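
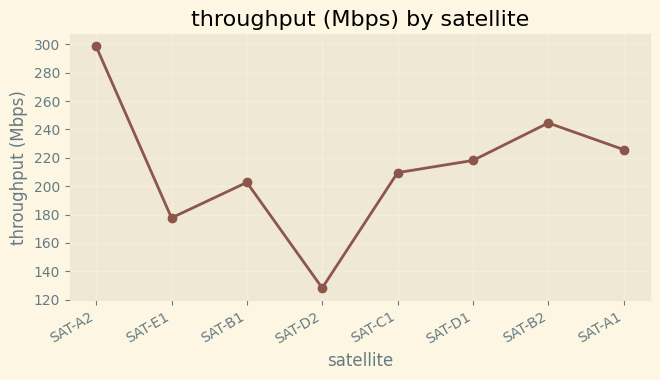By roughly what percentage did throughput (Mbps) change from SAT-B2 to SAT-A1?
≈ -8.3%

SAT-B2 ≈ 240, SAT-A1 ≈ 220; (220 − 240) / 240 ≈ -8.3%.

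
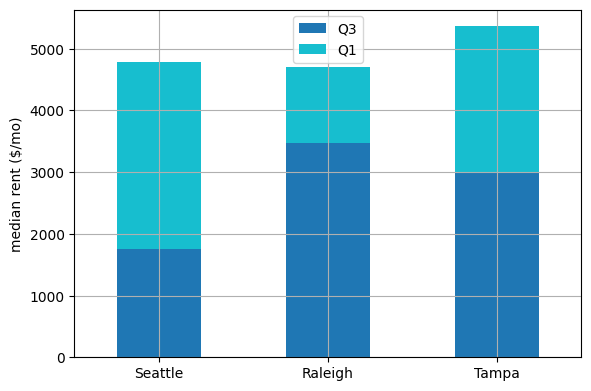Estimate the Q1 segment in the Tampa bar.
≈ 2500

Q1 top ≈ 5500, bottom ≈ 3000; segment ≈ 2500.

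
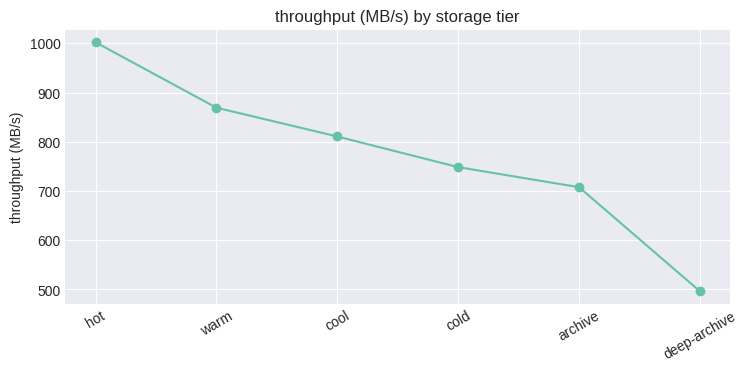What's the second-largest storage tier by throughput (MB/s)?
Top 3: hot ≈ 1000, warm ≈ 850, cool ≈ 800.

warm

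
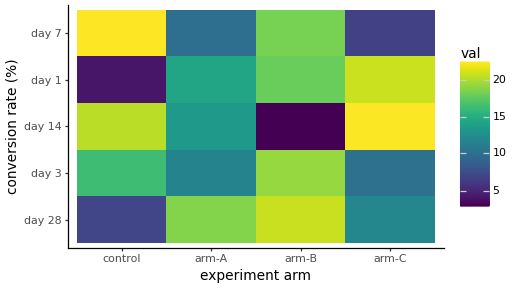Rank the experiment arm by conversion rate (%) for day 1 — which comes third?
Top 4 for day 1: arm-C ≈ 20, arm-B ≈ 18, arm-A ≈ 14, control ≈ 4.

arm-A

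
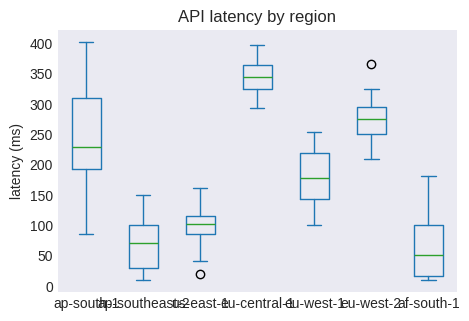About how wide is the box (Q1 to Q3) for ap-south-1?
Q3 ≈ 300, Q1 ≈ 200; IQR ≈ 100.

≈ 100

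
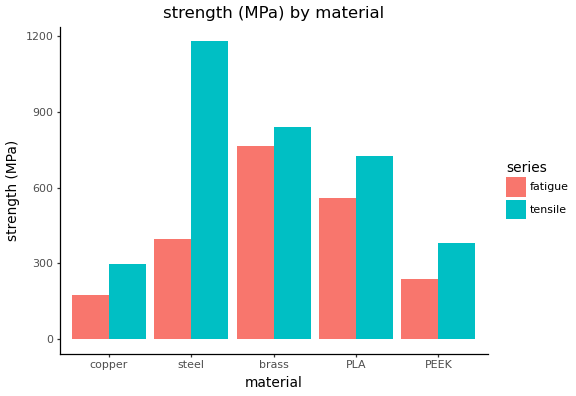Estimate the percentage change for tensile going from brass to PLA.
brass ≈ 800, PLA ≈ 700; (700 − 800) / 800 ≈ -12.5%.

≈ -12.5%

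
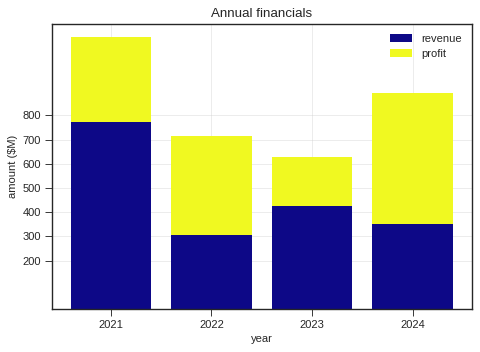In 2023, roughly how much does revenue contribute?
revenue top ≈ 400, bottom ≈ 0; segment ≈ 400.

≈ 400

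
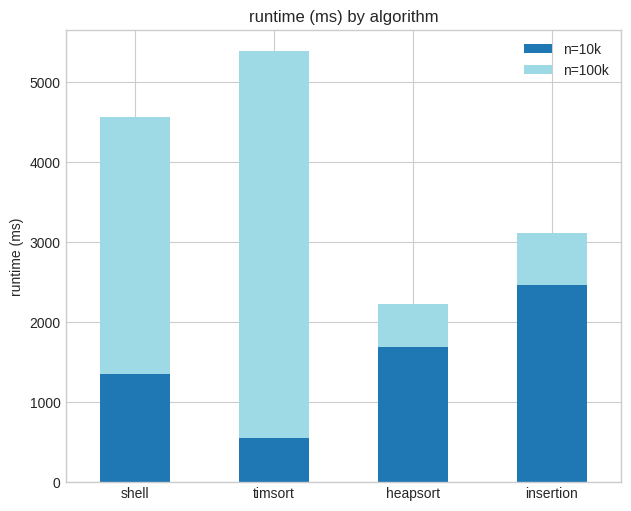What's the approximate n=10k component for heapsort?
≈ 1500

n=10k top ≈ 1500, bottom ≈ 0; segment ≈ 1500.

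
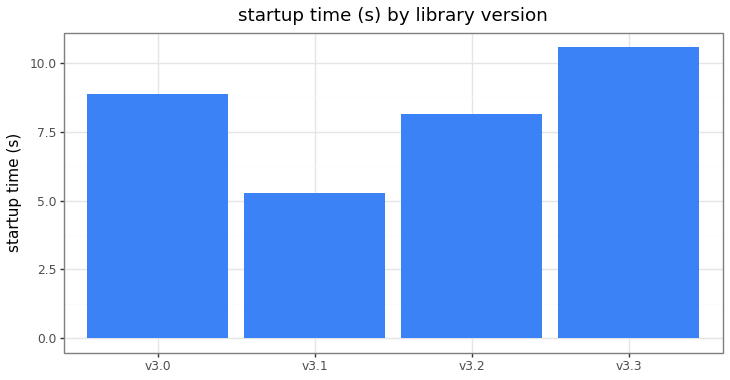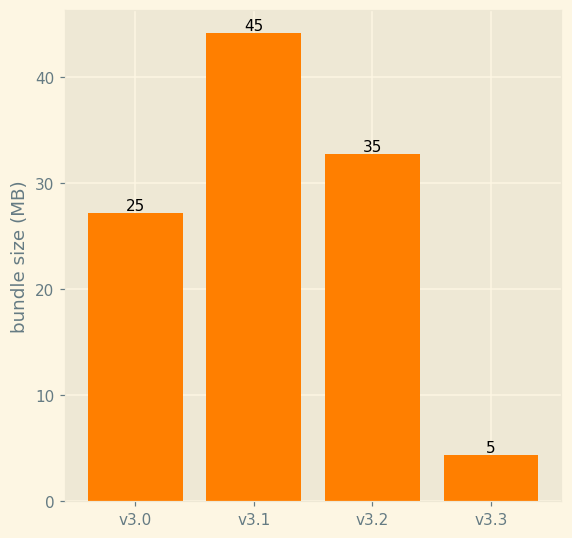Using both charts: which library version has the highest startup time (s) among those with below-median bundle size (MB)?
v3.3

Chart 2 median bundle size (MB) ≈ 30; below-median library versions: v3.0, v3.3. Among those, v3.3 has the highest startup time (s) (≈ 11).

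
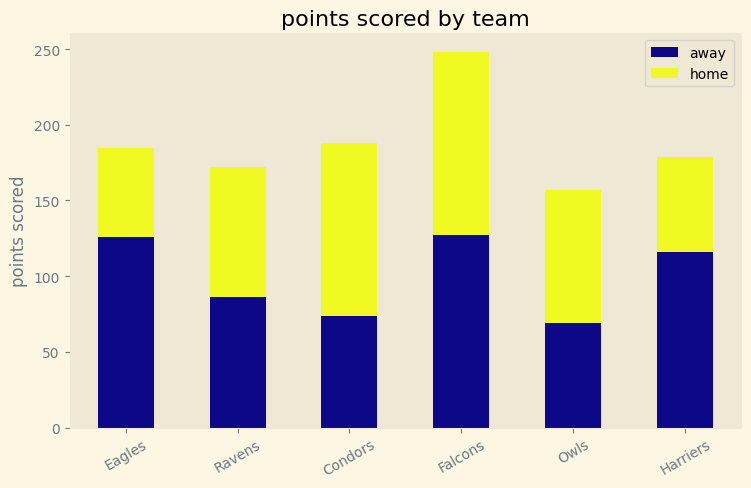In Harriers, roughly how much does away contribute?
≈ 125

away top ≈ 125, bottom ≈ 0; segment ≈ 125.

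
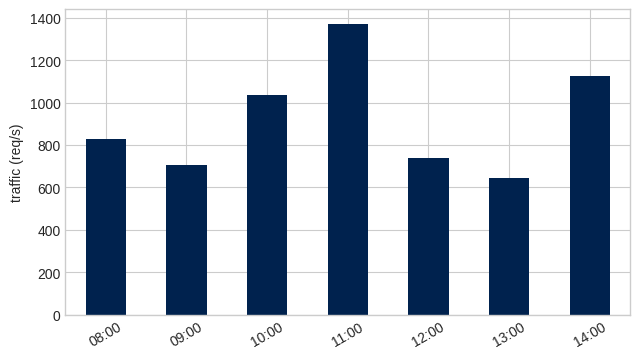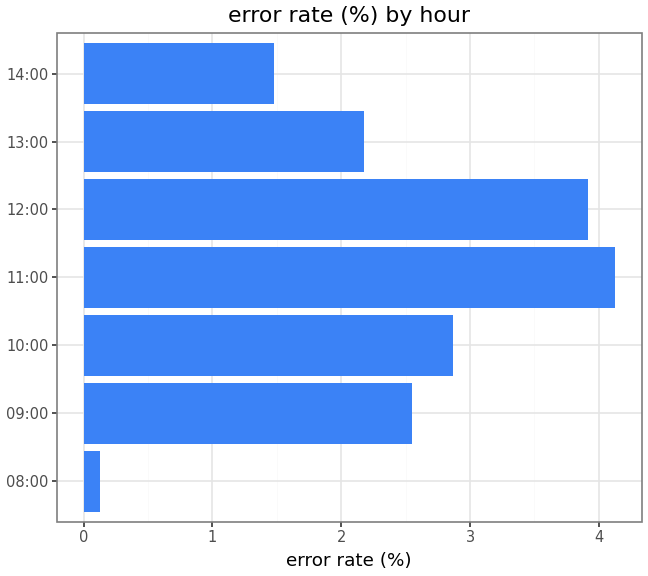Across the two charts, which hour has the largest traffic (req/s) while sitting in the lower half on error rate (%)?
14:00

Chart 2 median error rate (%) ≈ 2.5; below-median hours: 08:00, 13:00, 14:00. Among those, 14:00 has the highest traffic (req/s) (≈ 1200).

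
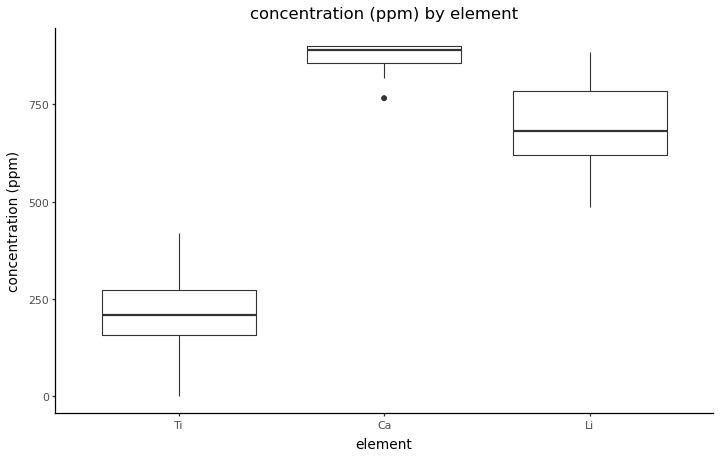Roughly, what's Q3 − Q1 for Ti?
Q3 ≈ 300, Q1 ≈ 200; IQR ≈ 100.

≈ 100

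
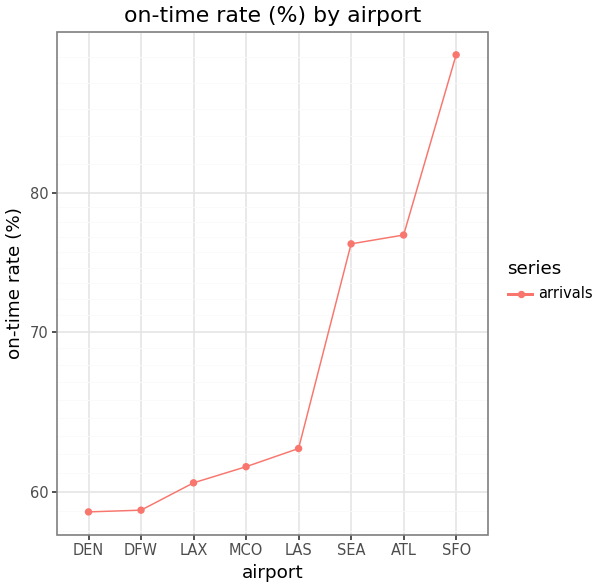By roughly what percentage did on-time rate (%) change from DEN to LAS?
≈ +8.3%

DEN ≈ 60, LAS ≈ 65; (65 − 60) / 60 ≈ +8.3%.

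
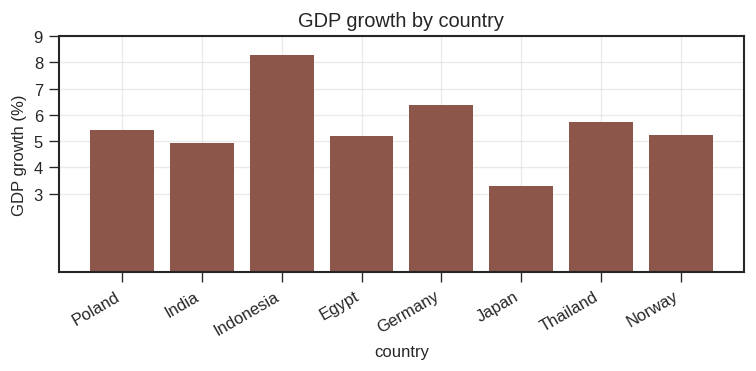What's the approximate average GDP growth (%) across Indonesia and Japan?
(8 + 3) / 2 ≈ 6.

≈ 6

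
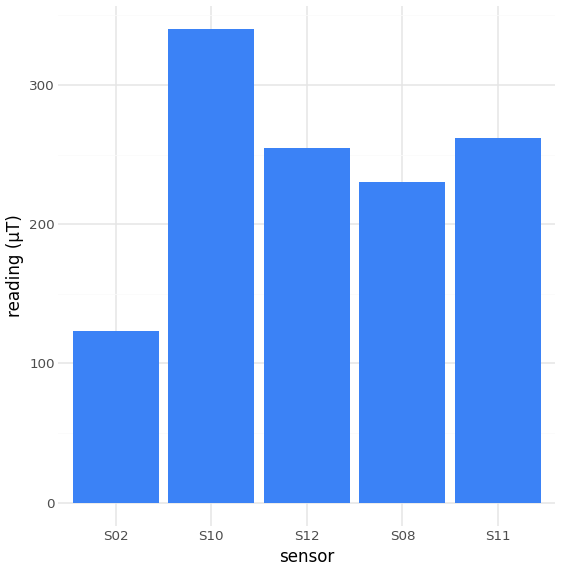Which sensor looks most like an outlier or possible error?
S02 ≈ 100; the rest sit between ≈ 250 and ≈ 350.

S02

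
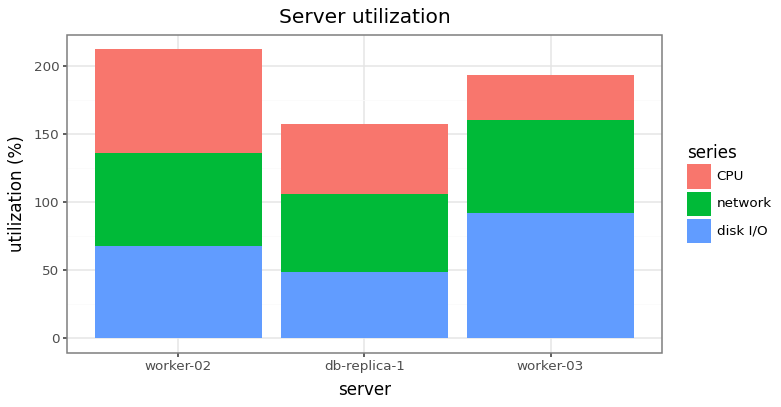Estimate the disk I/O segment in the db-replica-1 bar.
≈ 40

disk I/O top ≈ 40, bottom ≈ 0; segment ≈ 40.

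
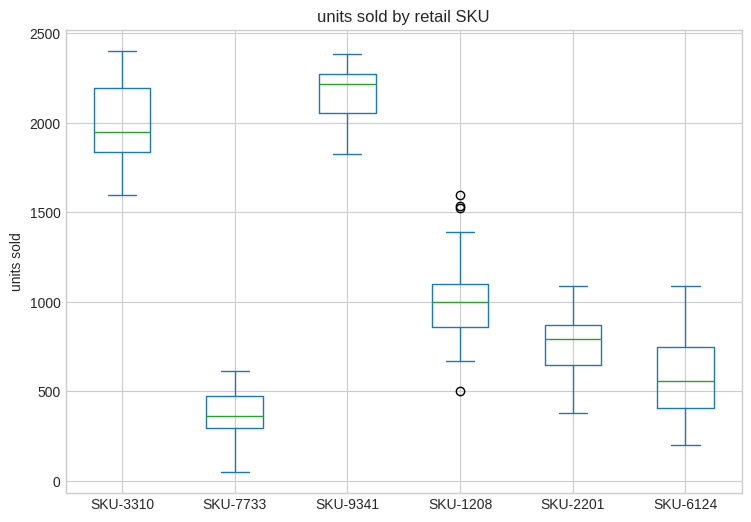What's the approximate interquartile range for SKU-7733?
Q3 ≈ 400, Q1 ≈ 200; IQR ≈ 200.

≈ 200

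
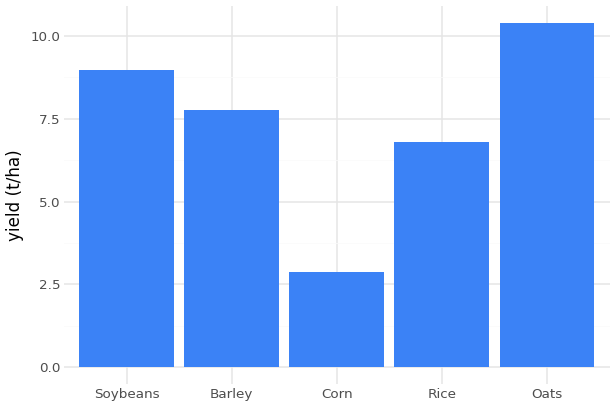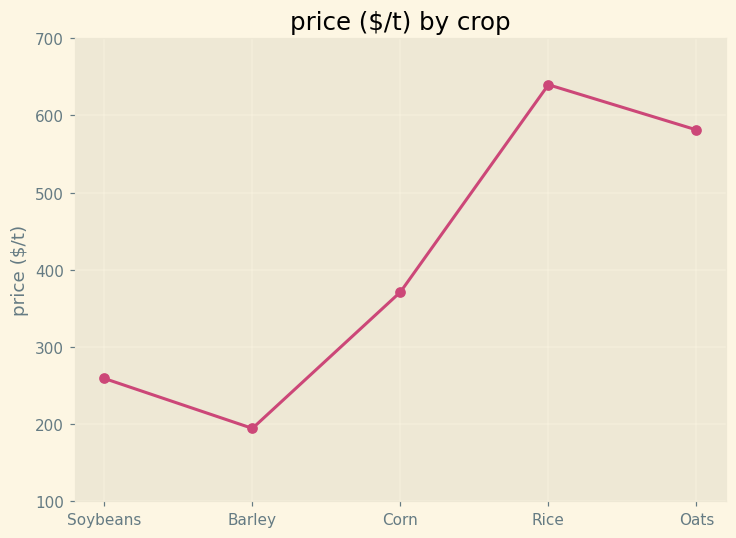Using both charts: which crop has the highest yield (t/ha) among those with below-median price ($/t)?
Chart 2 median price ($/t) ≈ 400; below-median crops: Soybeans, Barley. Among those, Soybeans has the highest yield (t/ha) (≈ 9).

Soybeans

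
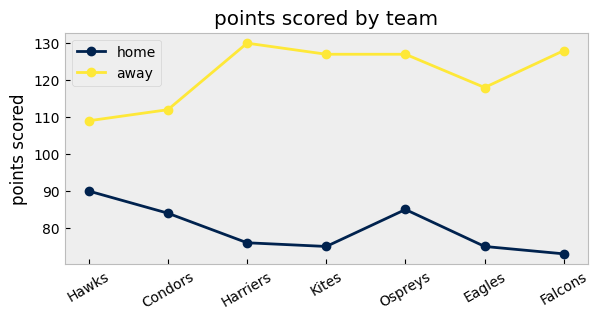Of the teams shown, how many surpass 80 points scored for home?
Above 80: Hawks, Condors, Ospreys.

3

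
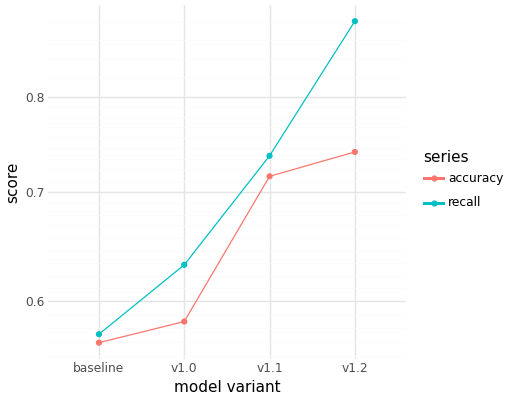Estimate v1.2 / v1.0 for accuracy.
v1.2 ≈ 0.75, v1.0 ≈ 0.60; 0.75/0.60 ≈ 1.25.

≈ 1.25×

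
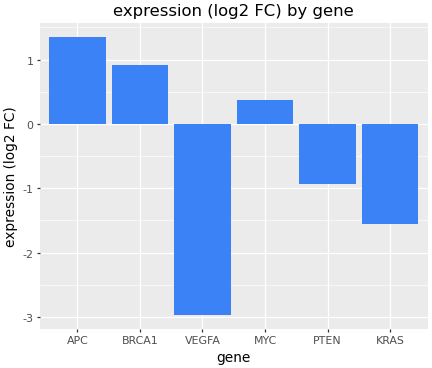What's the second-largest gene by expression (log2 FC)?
BRCA1

Top 3: APC ≈ 1.5, BRCA1 ≈ 1.0, MYC ≈ 0.5.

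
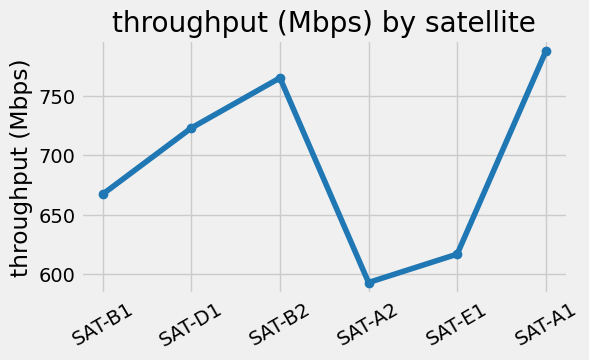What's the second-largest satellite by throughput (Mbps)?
Top 3: SAT-A1 ≈ 780, SAT-B2 ≈ 760, SAT-D1 ≈ 720.

SAT-B2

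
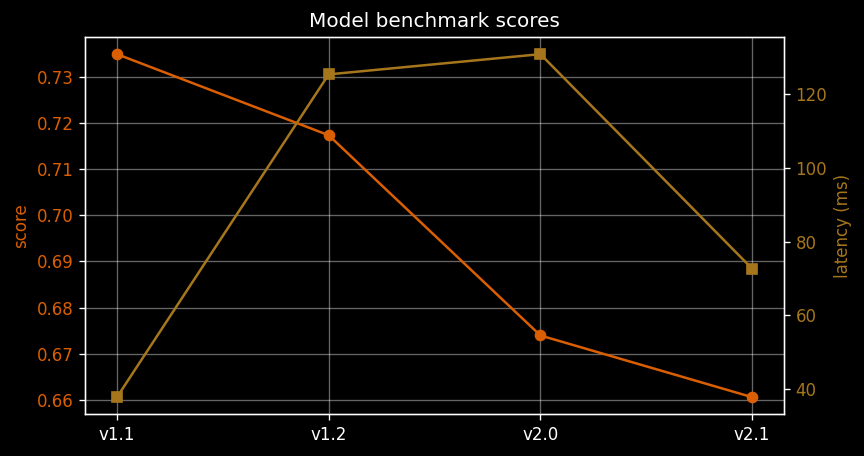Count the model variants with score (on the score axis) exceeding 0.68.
Above 0.68: v1.1, v1.2.

2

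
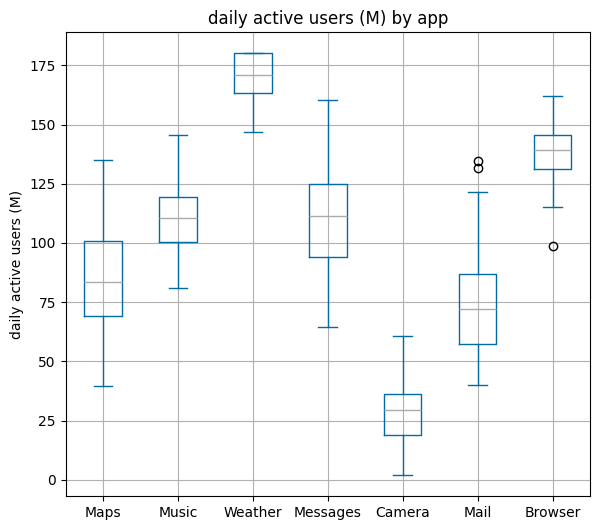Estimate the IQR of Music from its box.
Q3 ≈ 120, Q1 ≈ 100; IQR ≈ 20.

≈ 20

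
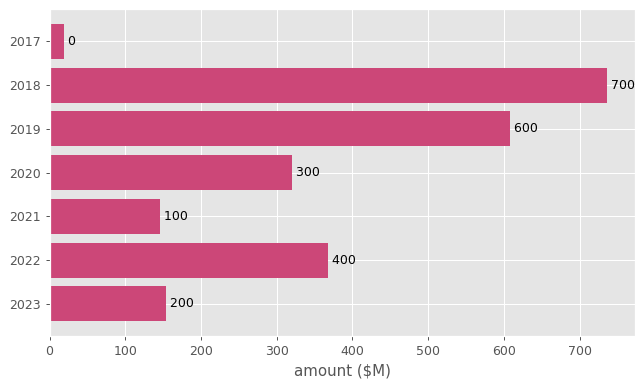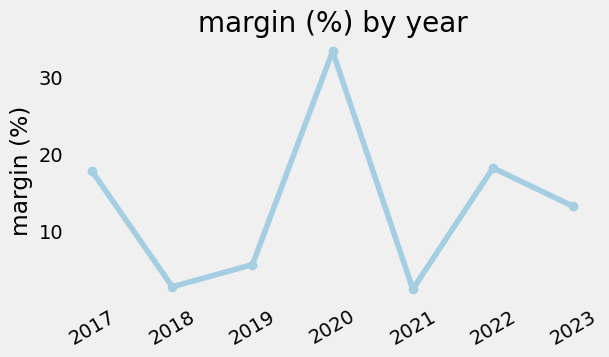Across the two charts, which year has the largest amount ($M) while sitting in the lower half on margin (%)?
2018

Chart 2 median margin (%) ≈ 15; below-median years: 2018, 2019, 2021. Among those, 2018 has the highest amount ($M) (≈ 700).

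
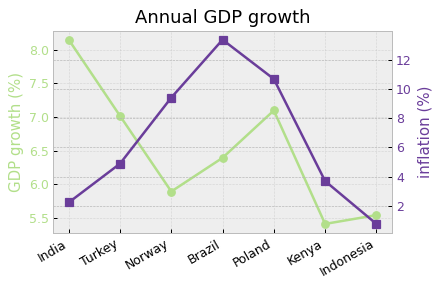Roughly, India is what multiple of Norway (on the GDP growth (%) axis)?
India ≈ 8.0, Norway ≈ 6.0; 8.0/6.0 ≈ 1.33.

≈ 1.33×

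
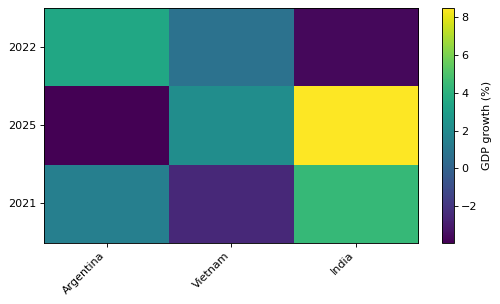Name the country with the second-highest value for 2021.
Top 3 for 2021: India ≈ 4, Argentina ≈ 2, Vietnam ≈ -2.

Argentina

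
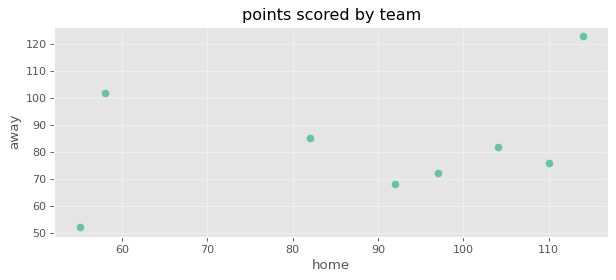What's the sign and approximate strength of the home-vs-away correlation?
Points are positively correlated; weak (|r| ≈ 0.3).

positive, weak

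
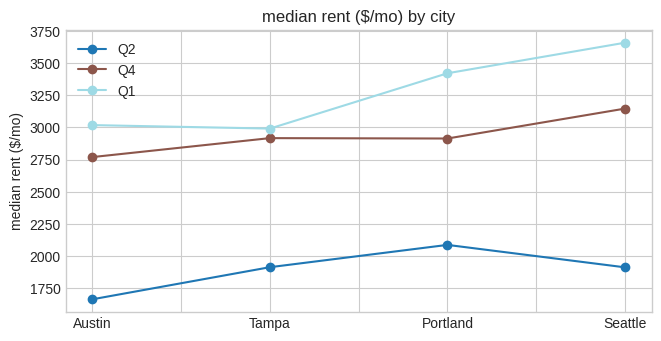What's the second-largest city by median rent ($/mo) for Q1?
Top 3 for Q1: Seattle ≈ 3600, Portland ≈ 3400, Austin ≈ 3000.

Portland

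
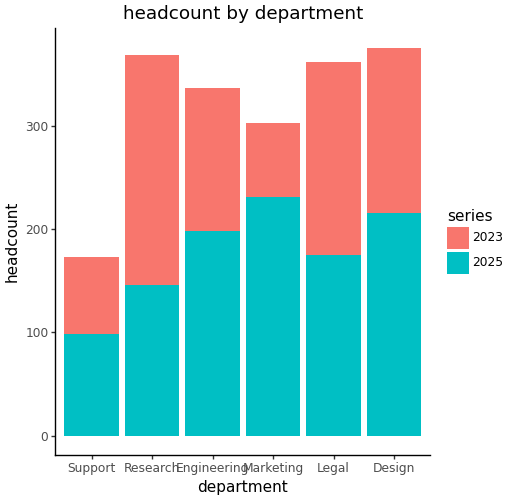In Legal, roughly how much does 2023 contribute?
≈ 150

2023 top ≈ 350, bottom ≈ 200; segment ≈ 150.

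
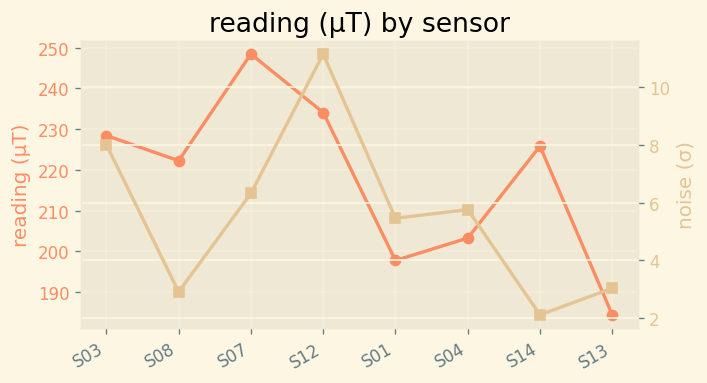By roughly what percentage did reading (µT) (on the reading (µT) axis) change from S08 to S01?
≈ -9.1%

S08 ≈ 220, S01 ≈ 200; (200 − 220) / 220 ≈ -9.1%.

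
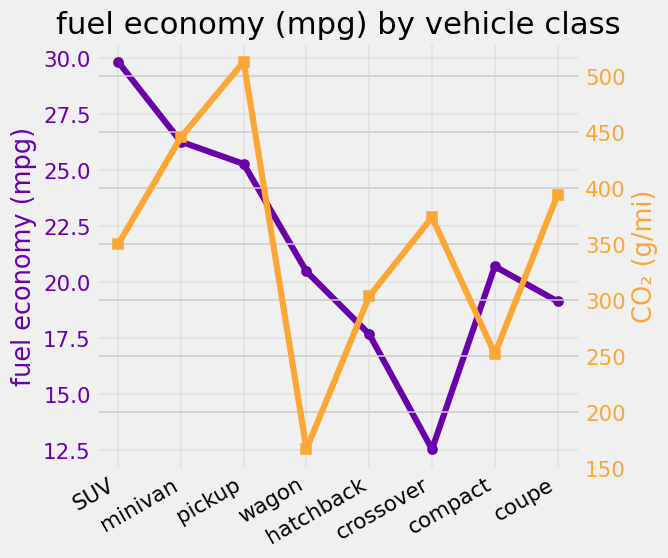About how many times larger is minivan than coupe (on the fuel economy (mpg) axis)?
≈ 1.3×

minivan ≈ 26, coupe ≈ 20; 26/20 ≈ 1.3.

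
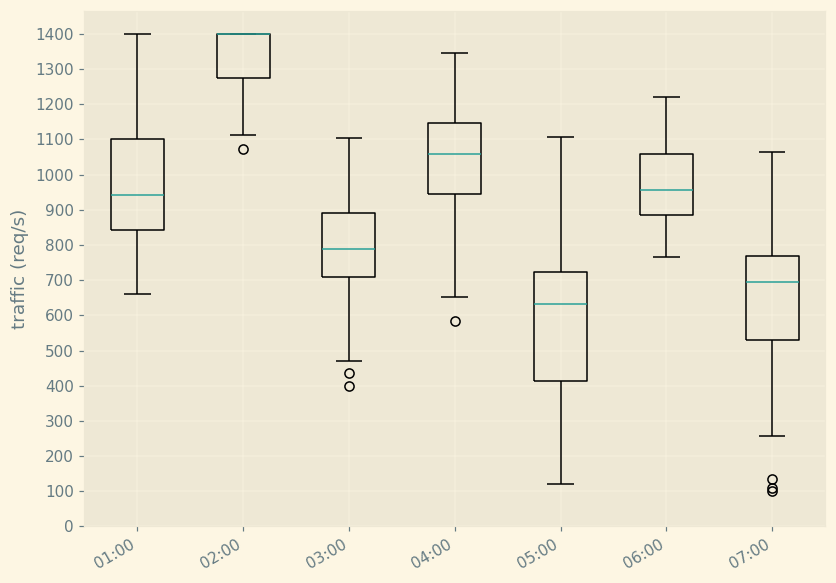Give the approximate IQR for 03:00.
≈ 200

Q3 ≈ 900, Q1 ≈ 700; IQR ≈ 200.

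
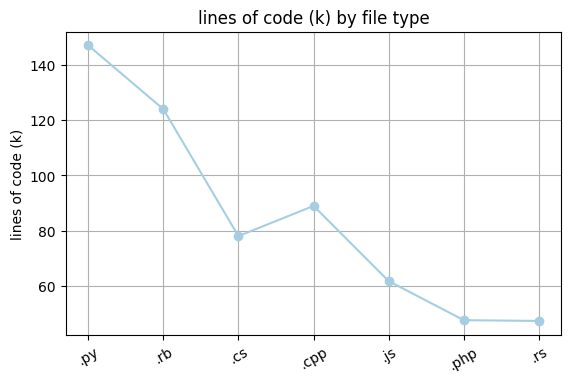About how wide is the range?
≈ 100

Max .py ≈ 150, min .rs ≈ 50; range ≈ 100.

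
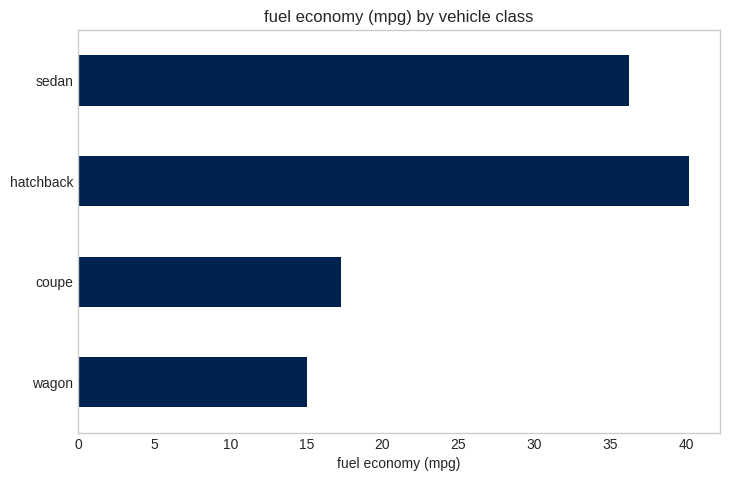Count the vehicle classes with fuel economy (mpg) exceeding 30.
2

Above 30: hatchback, sedan.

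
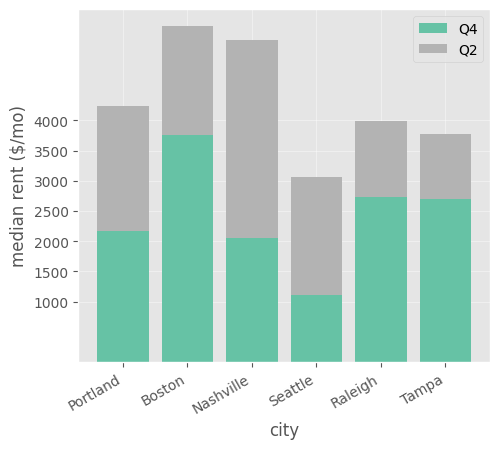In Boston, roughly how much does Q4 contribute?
≈ 4000

Q4 top ≈ 4000, bottom ≈ 0; segment ≈ 4000.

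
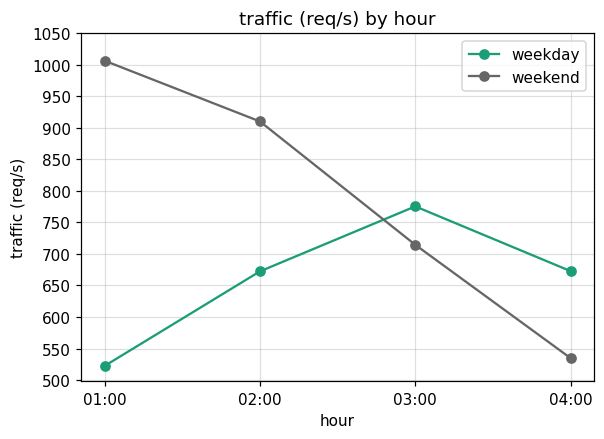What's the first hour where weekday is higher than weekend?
02:00: weekday ≈ 650 vs weekend ≈ 900 (not yet); 03:00: weekday ≈ 800 vs weekend ≈ 700 (first crossover).

03:00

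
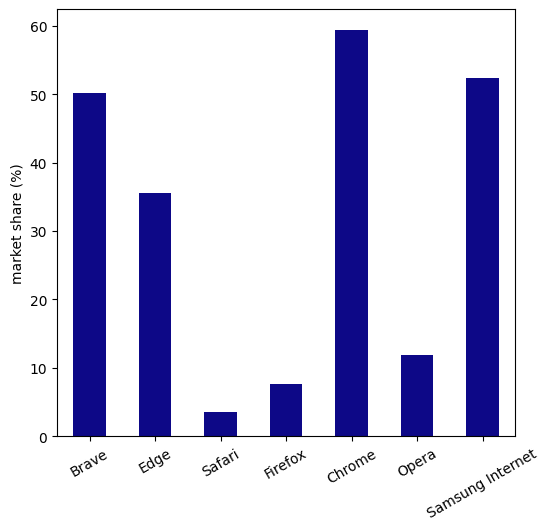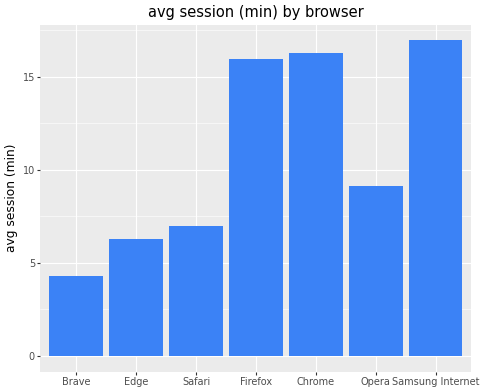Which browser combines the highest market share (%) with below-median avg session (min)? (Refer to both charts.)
Brave

Chart 2 median avg session (min) ≈ 10; below-median browsers: Brave, Edge, Safari. Among those, Brave has the highest market share (%) (≈ 50).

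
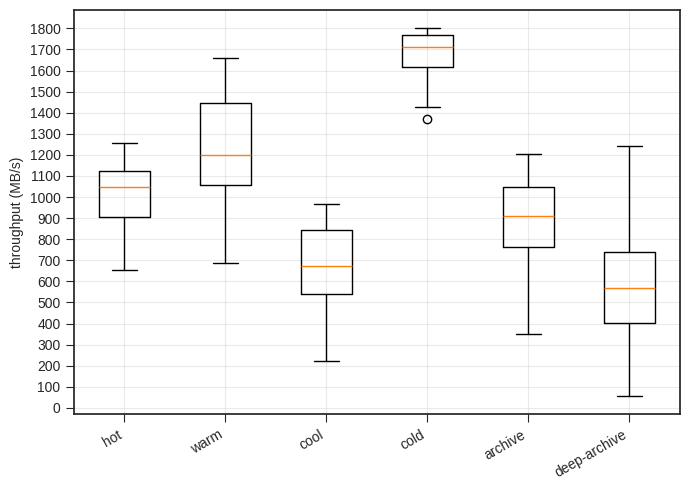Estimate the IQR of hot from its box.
≈ 200

Q3 ≈ 1100, Q1 ≈ 900; IQR ≈ 200.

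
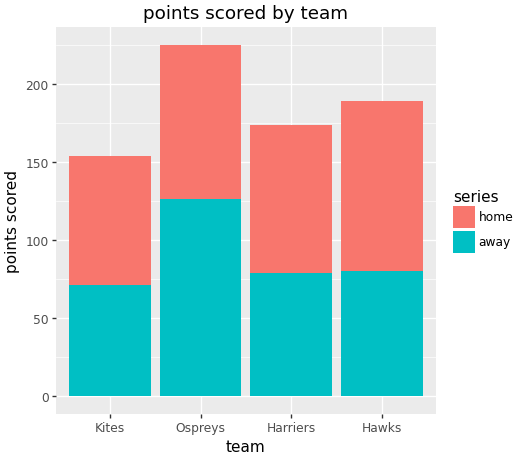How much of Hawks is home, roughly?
home top ≈ 180, bottom ≈ 80; segment ≈ 100.

≈ 100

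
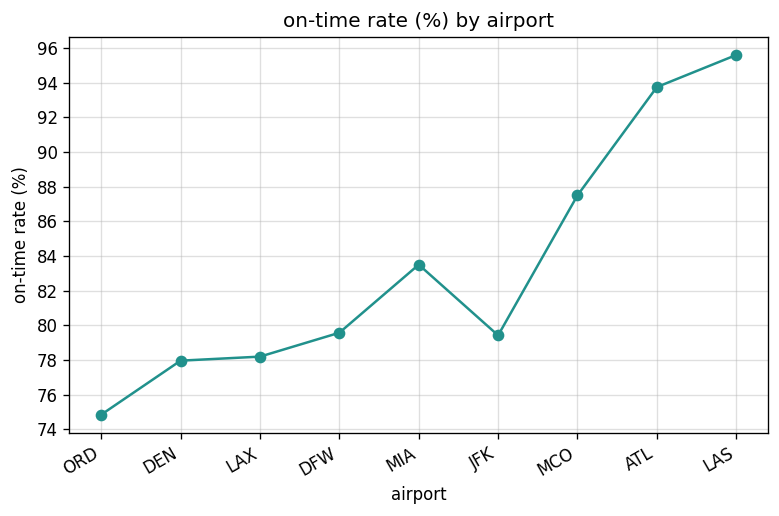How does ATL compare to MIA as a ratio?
ATL ≈ 94, MIA ≈ 84; 94/84 ≈ 1.12.

≈ 1.12×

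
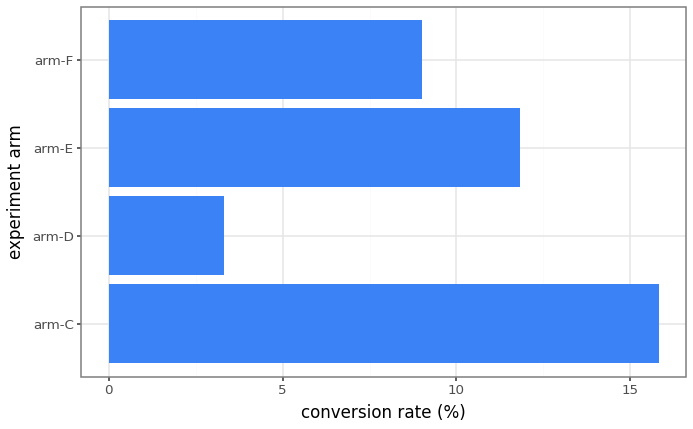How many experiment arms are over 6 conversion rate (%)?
Above 6: arm-C, arm-E, arm-F.

3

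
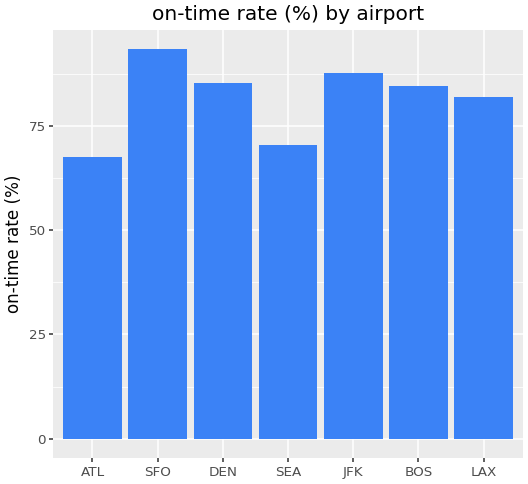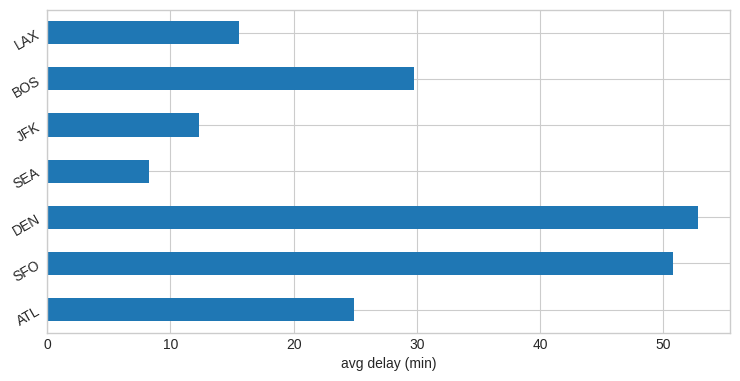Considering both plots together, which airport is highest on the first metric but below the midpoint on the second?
Chart 2 median avg delay (min) ≈ 25; below-median airports: SEA, JFK, LAX. Among those, JFK has the highest on-time rate (%) (≈ 90).

JFK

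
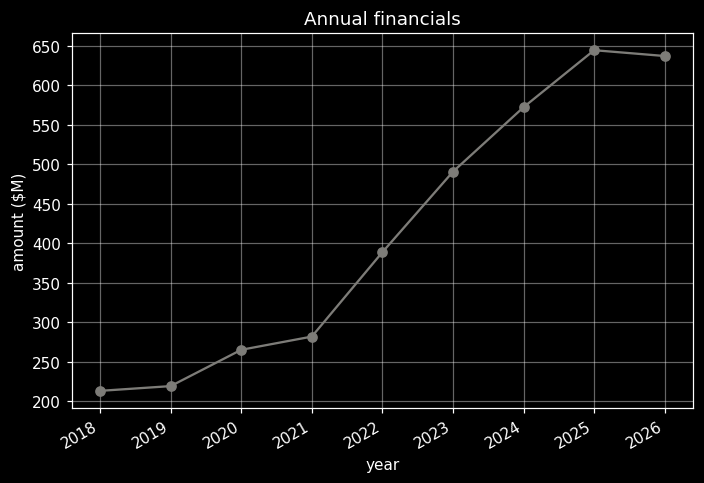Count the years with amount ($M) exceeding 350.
Above 350: 2022, 2023, 2024, 2025, 2026.

5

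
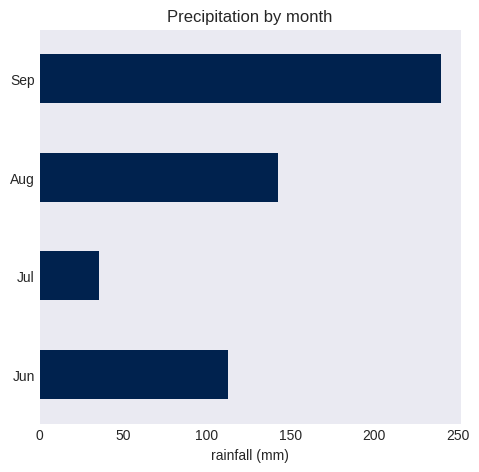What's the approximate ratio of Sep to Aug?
Sep ≈ 240, Aug ≈ 140; 240/140 ≈ 1.71.

≈ 1.71×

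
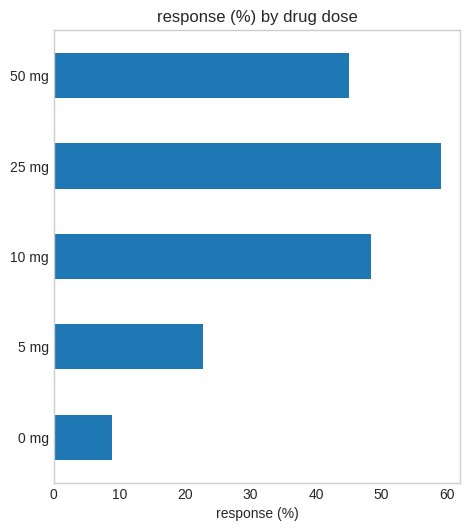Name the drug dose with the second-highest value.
10 mg

Top 3: 25 mg ≈ 60, 10 mg ≈ 50, 50 mg ≈ 45.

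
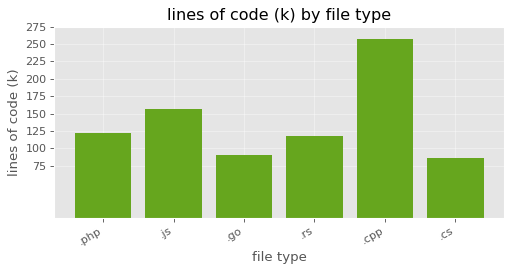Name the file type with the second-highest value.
Top 3: .cpp ≈ 250, .js ≈ 150, .php ≈ 125.

.js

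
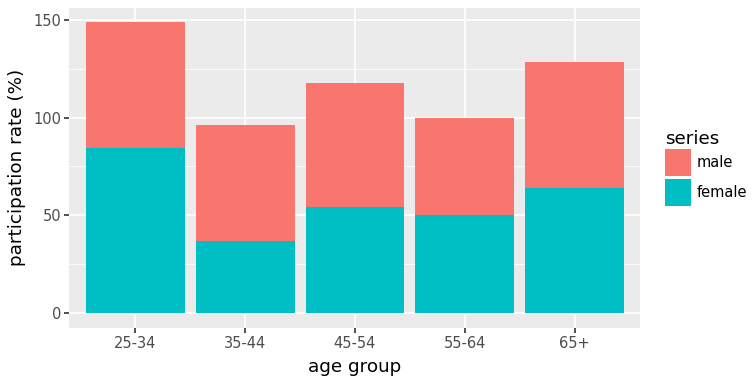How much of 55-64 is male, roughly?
≈ 40

male top ≈ 100, bottom ≈ 60; segment ≈ 40.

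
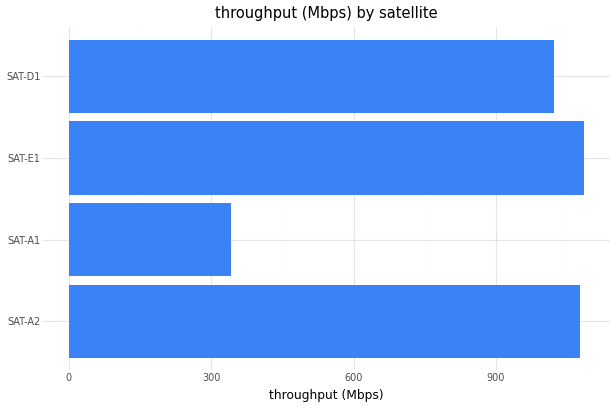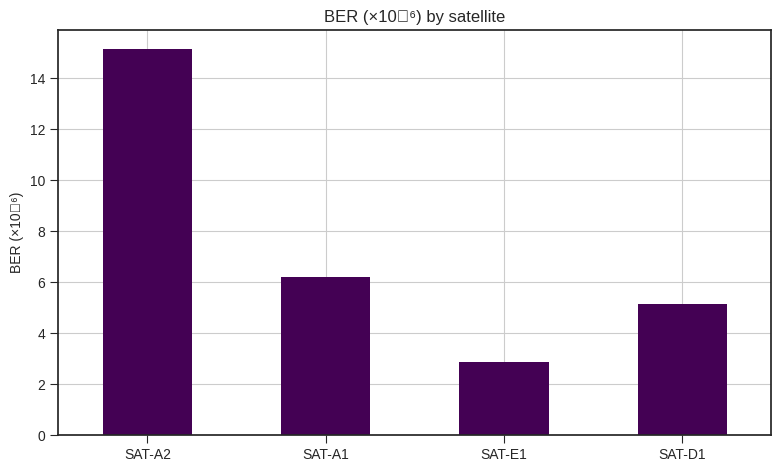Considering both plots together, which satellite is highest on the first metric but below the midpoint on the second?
Chart 2 median BER (×10⁻⁶) ≈ 6; below-median satellites: SAT-E1, SAT-D1. Among those, SAT-E1 has the highest throughput (Mbps) (≈ 1100).

SAT-E1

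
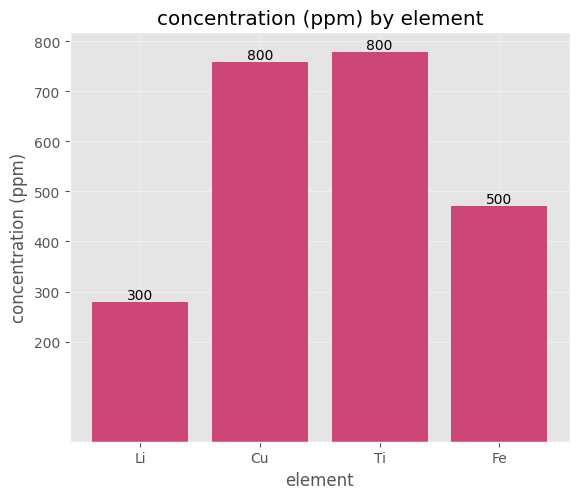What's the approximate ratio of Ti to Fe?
≈ 1.6×

Ti ≈ 800, Fe ≈ 500; 800/500 ≈ 1.6.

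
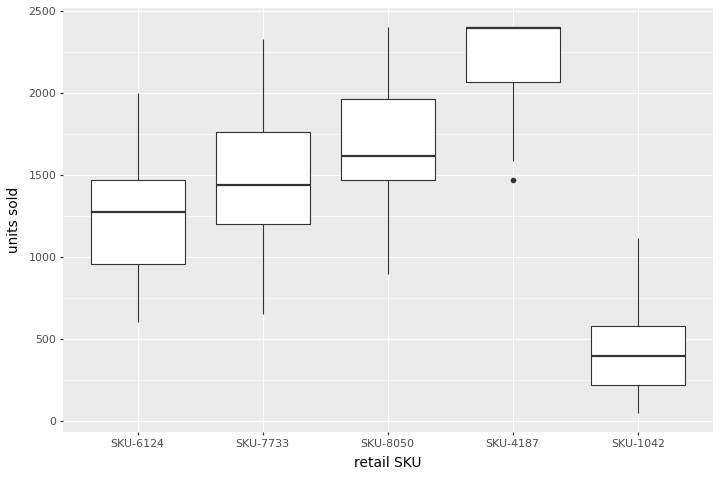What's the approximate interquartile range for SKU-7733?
≈ 600

Q3 ≈ 1800, Q1 ≈ 1200; IQR ≈ 600.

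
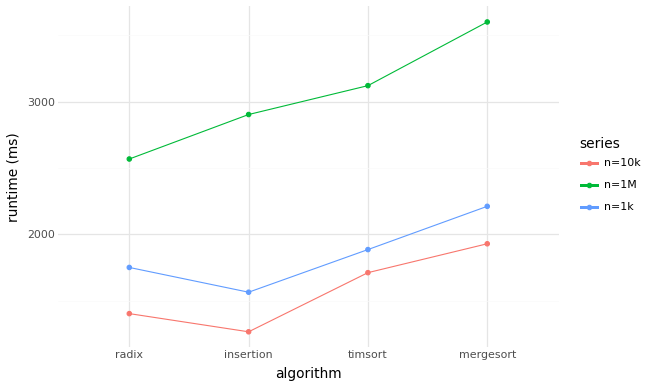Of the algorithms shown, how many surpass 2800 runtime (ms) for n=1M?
3

Above 2800: insertion, timsort, mergesort.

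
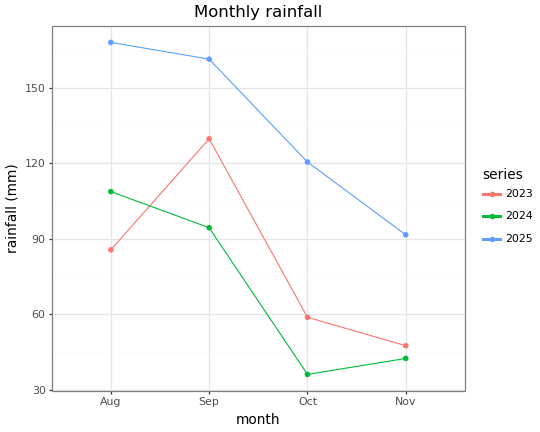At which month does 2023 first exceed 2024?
Aug: 2023 ≈ 80 vs 2024 ≈ 100 (not yet); Sep: 2023 ≈ 120 vs 2024 ≈ 100 (first crossover).

Sep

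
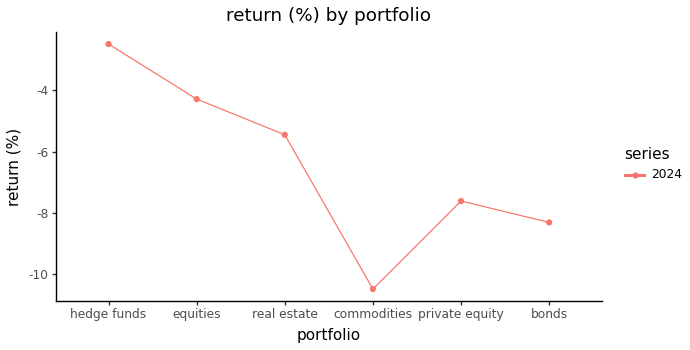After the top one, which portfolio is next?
equities

Top 3: hedge funds ≈ -2, equities ≈ -4, real estate ≈ -5.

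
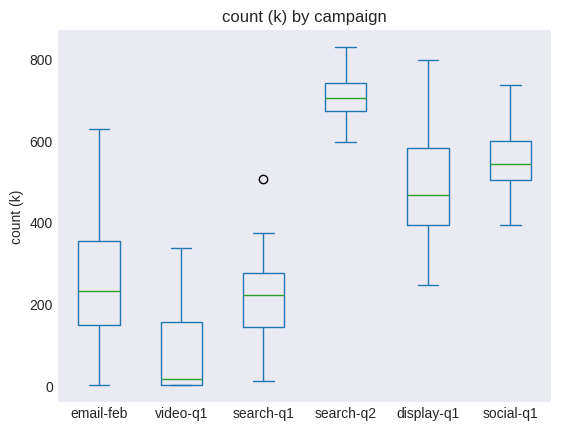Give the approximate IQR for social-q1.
Q3 ≈ 600, Q1 ≈ 500; IQR ≈ 100.

≈ 100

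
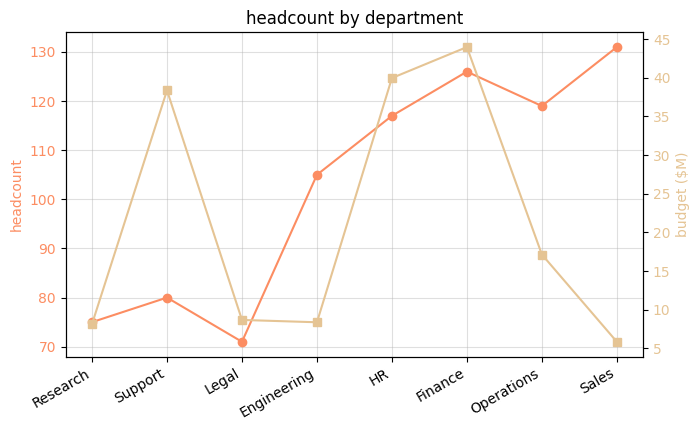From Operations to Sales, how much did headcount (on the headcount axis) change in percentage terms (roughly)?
Operations ≈ 120, Sales ≈ 130; (130 − 120) / 120 ≈ +8.3%.

≈ +8.3%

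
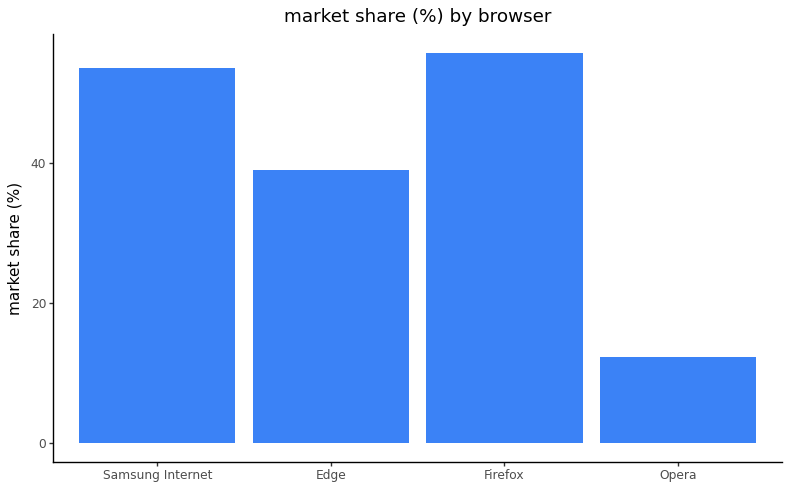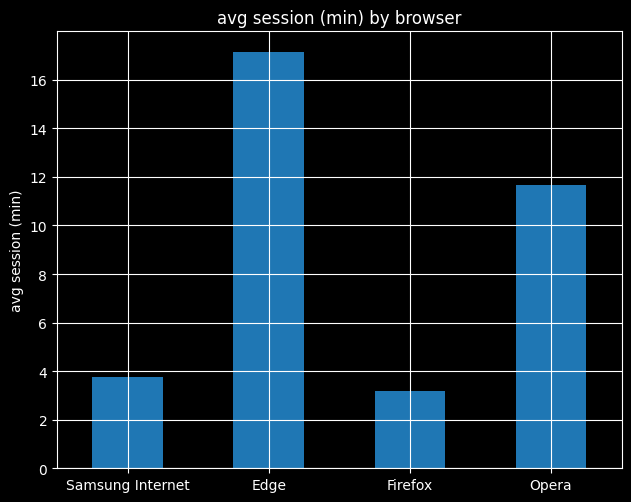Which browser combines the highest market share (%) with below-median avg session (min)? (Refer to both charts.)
Chart 2 median avg session (min) ≈ 8; below-median browsers: Samsung Internet, Firefox. Among those, Firefox has the highest market share (%) (≈ 60).

Firefox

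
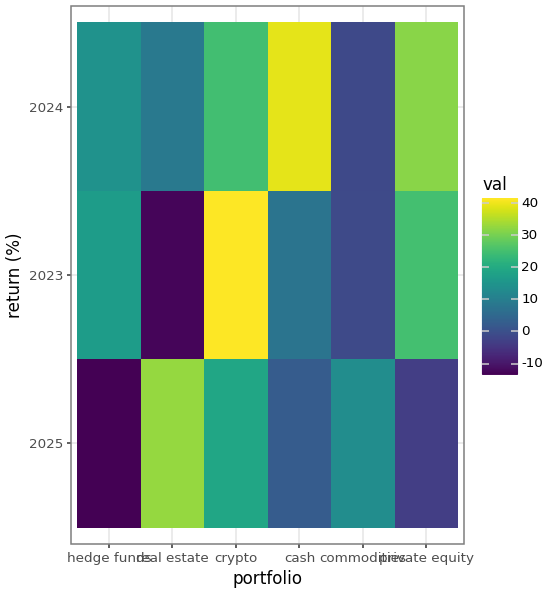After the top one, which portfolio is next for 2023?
Top 3 for 2023: crypto ≈ 40, private equity ≈ 25, hedge funds ≈ 15.

private equity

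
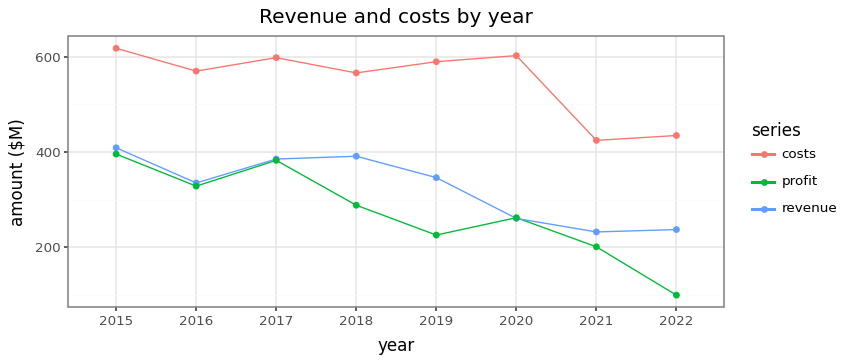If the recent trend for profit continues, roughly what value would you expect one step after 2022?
Last three: 250, 200, 100 → slope ≈ -75/step → next ≈ 25.

≈ 25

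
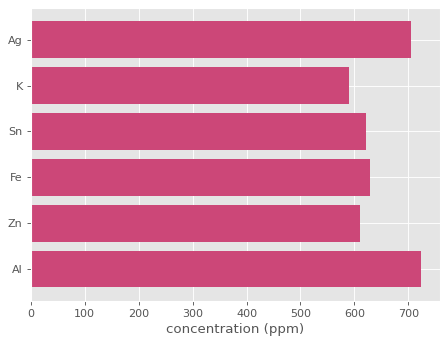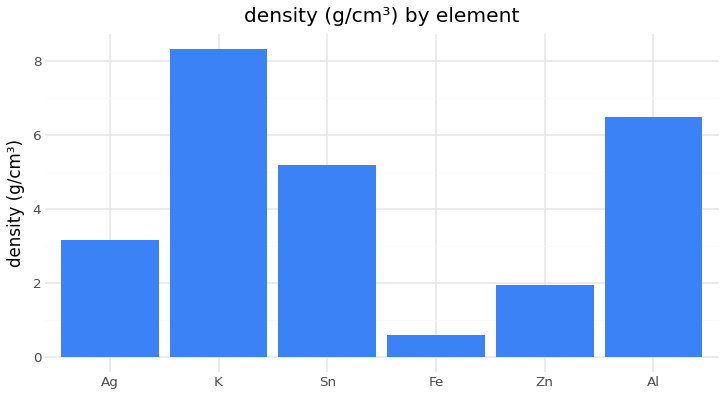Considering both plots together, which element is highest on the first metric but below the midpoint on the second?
Ag

Chart 2 median density (g/cm³) ≈ 4; below-median elements: Ag, Fe, Zn. Among those, Ag has the highest concentration (ppm) (≈ 700).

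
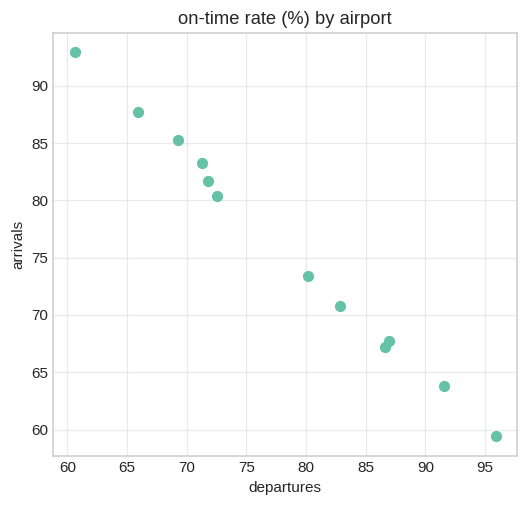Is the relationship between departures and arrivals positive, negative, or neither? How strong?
Points are negatively correlated; strong (|r| ≈ 1.0).

negative, strong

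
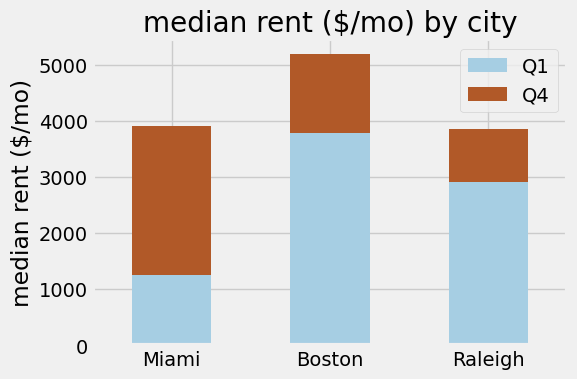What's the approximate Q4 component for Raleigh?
≈ 1000

Q4 top ≈ 4000, bottom ≈ 3000; segment ≈ 1000.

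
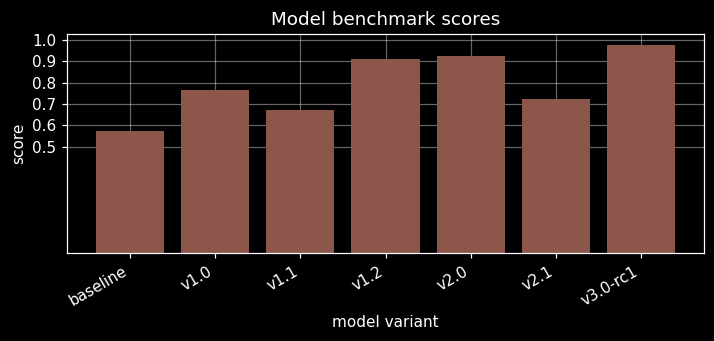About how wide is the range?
≈ 0.4

Max v3.0-rc1 ≈ 1.0, min baseline ≈ 0.6; range ≈ 0.4.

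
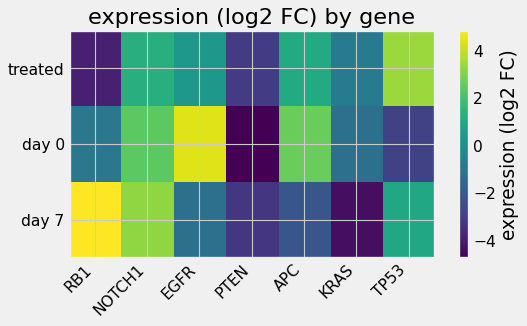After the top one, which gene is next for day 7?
Top 3 for day 7: RB1 ≈ 5, NOTCH1 ≈ 3, TP53 ≈ 1.

NOTCH1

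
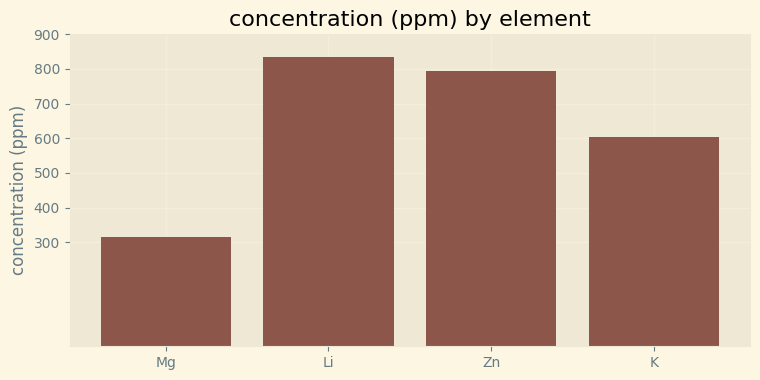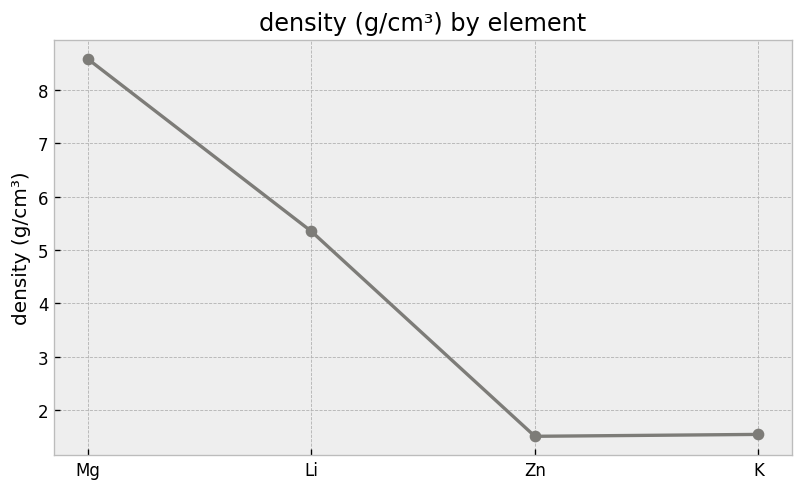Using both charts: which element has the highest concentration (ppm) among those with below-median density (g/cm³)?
Zn

Chart 2 median density (g/cm³) ≈ 3; below-median elements: Zn, K. Among those, Zn has the highest concentration (ppm) (≈ 800).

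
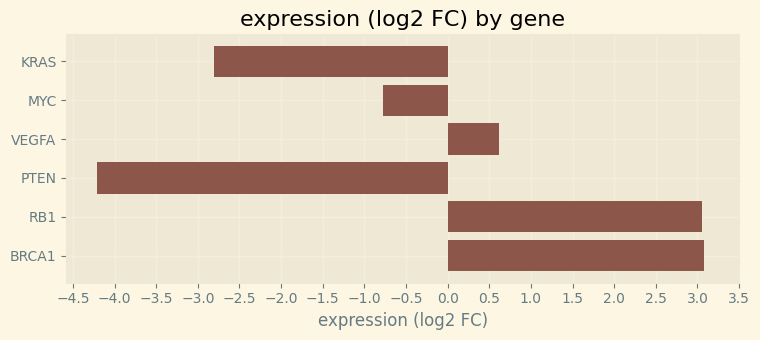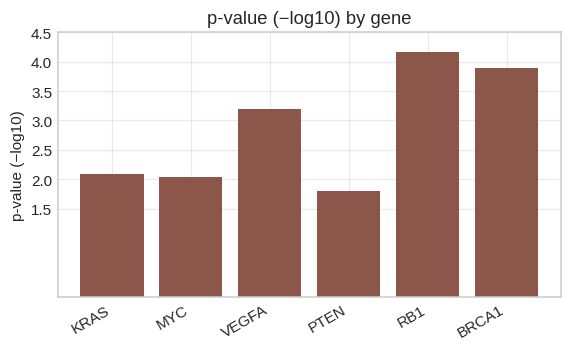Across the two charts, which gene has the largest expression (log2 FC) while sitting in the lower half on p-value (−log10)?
Chart 2 median p-value (−log10) ≈ 2.5; below-median genes: KRAS, MYC, PTEN. Among those, MYC has the highest expression (log2 FC) (≈ -1).

MYC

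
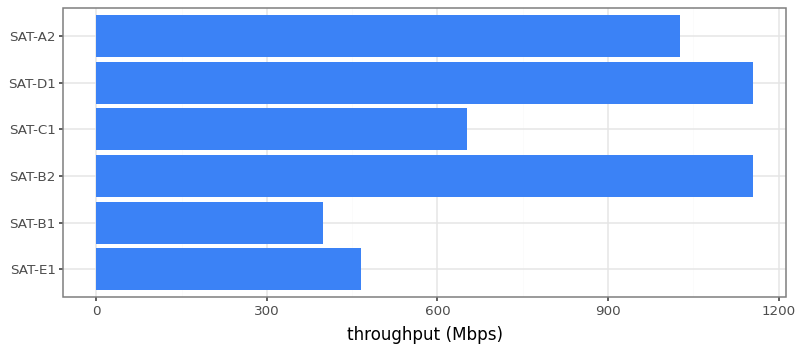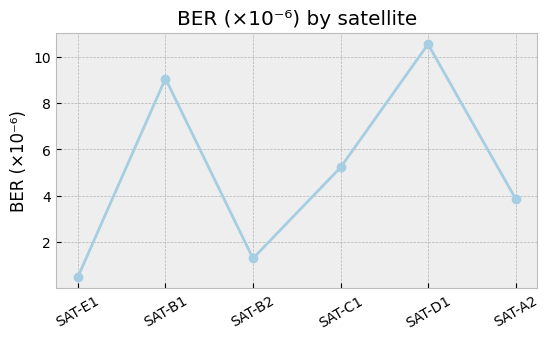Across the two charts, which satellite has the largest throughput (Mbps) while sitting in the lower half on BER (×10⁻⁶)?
Chart 2 median BER (×10⁻⁶) ≈ 5; below-median satellites: SAT-E1, SAT-B2, SAT-A2. Among those, SAT-B2 has the highest throughput (Mbps) (≈ 1200).

SAT-B2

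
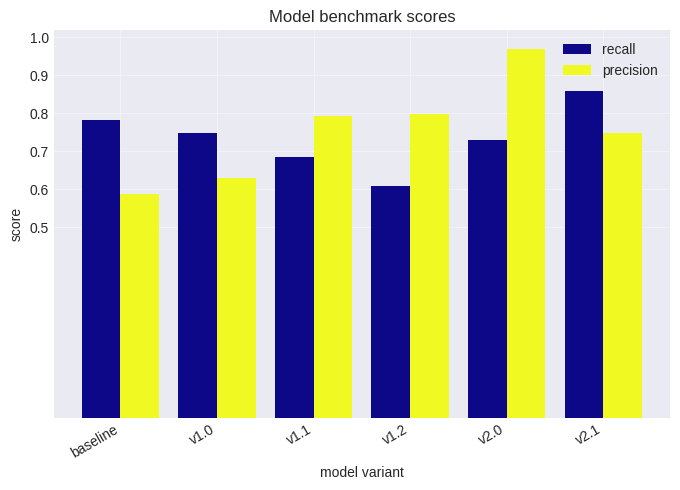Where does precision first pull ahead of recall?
v1.0: precision ≈ 0.6 vs recall ≈ 0.7 (not yet); v1.1: precision ≈ 0.8 vs recall ≈ 0.7 (first crossover).

v1.1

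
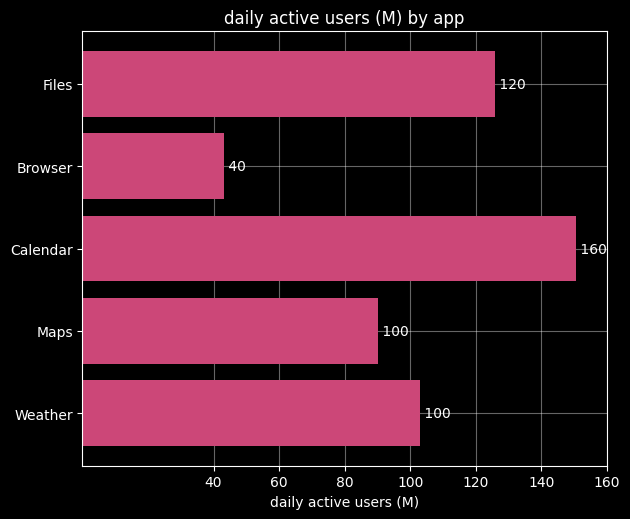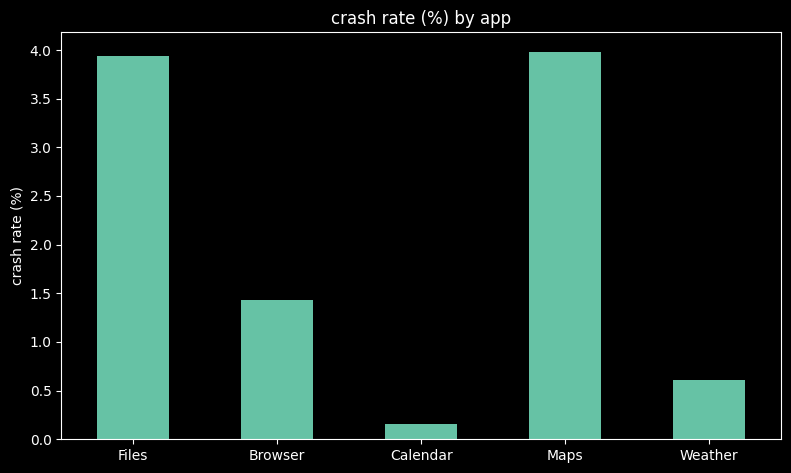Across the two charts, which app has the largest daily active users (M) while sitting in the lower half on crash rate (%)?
Calendar

Chart 2 median crash rate (%) ≈ 1.5; below-median apps: Calendar, Weather. Among those, Calendar has the highest daily active users (M) (≈ 160).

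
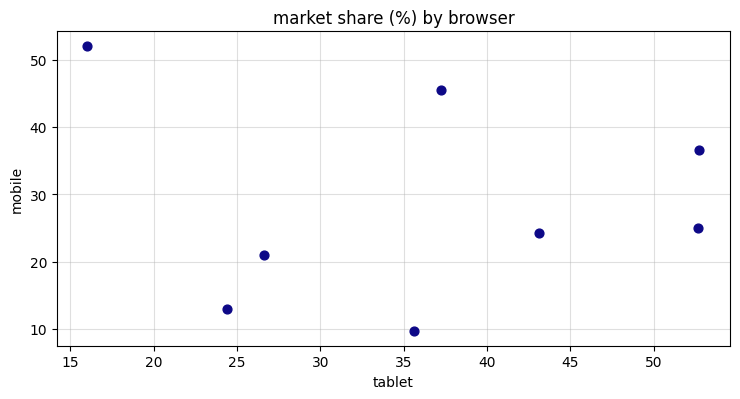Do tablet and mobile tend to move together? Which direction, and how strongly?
no clear correlation

Points are roughly uncorrelated; weak (|r| ≈ 0.1).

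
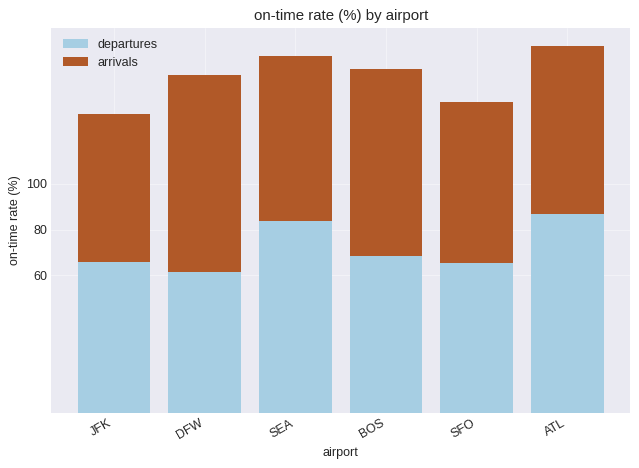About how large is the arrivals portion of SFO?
arrivals top ≈ 140, bottom ≈ 60; segment ≈ 80.

≈ 80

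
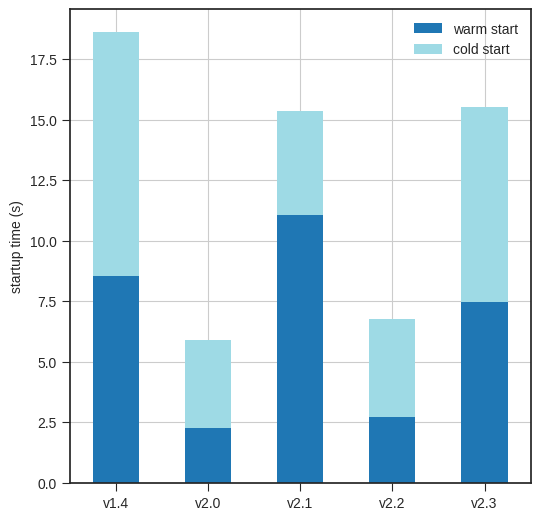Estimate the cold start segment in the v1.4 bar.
cold start top ≈ 18, bottom ≈ 8; segment ≈ 10.

≈ 10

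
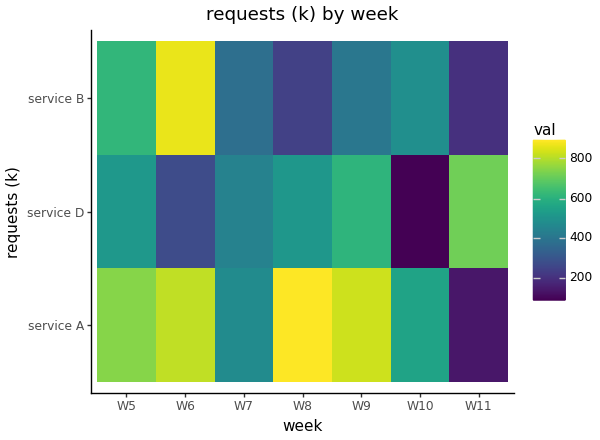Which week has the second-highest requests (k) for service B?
W5

Top 3 for service B: W6 ≈ 900, W5 ≈ 600, W10 ≈ 500.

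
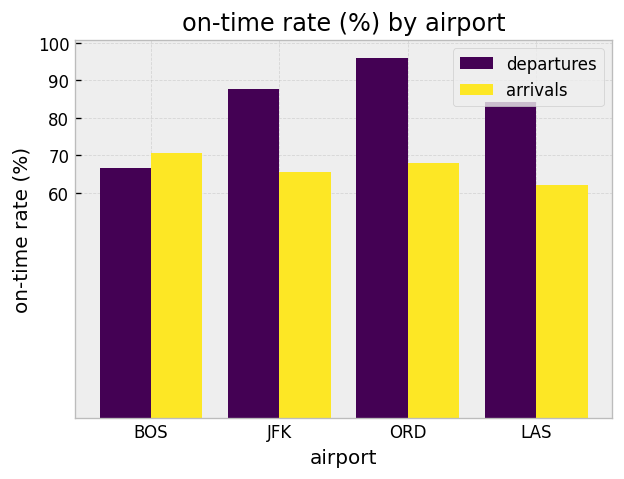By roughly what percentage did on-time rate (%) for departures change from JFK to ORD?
JFK ≈ 90, ORD ≈ 100; (100 − 90) / 90 ≈ +11.1%.

≈ +11.1%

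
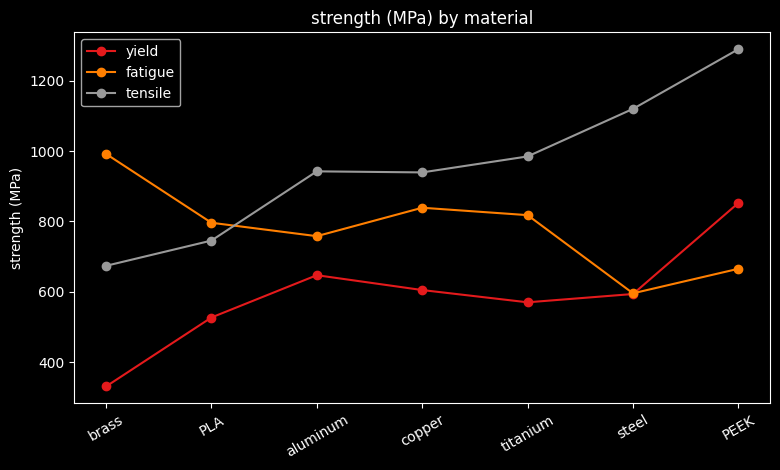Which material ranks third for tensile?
Top 4 for tensile: PEEK ≈ 1300, steel ≈ 1100, titanium ≈ 1000, aluminum ≈ 900.

titanium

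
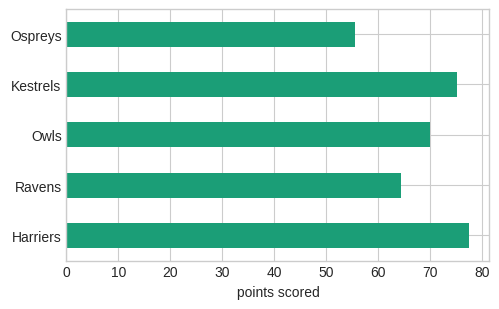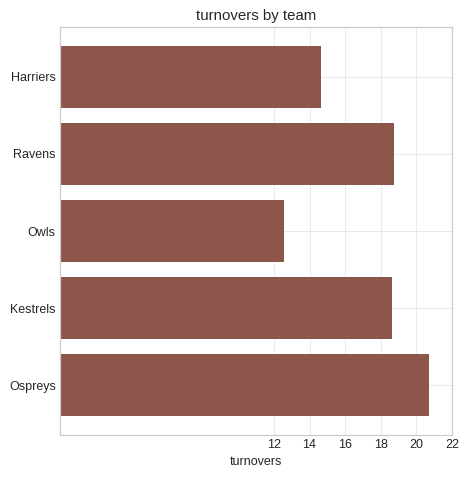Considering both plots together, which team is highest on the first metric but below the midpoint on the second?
Chart 2 median turnovers ≈ 18; below-median teams: Harriers, Owls. Among those, Harriers has the highest points scored (≈ 80).

Harriers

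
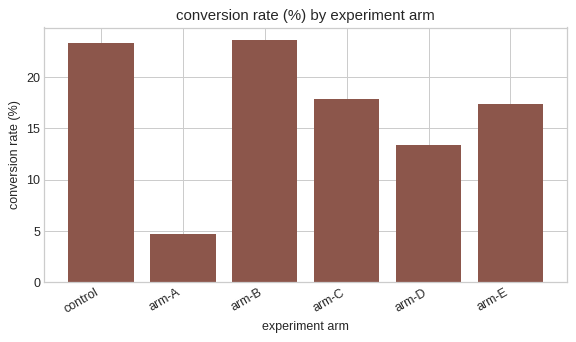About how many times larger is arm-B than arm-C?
arm-B ≈ 24, arm-C ≈ 18; 24/18 ≈ 1.33.

≈ 1.33×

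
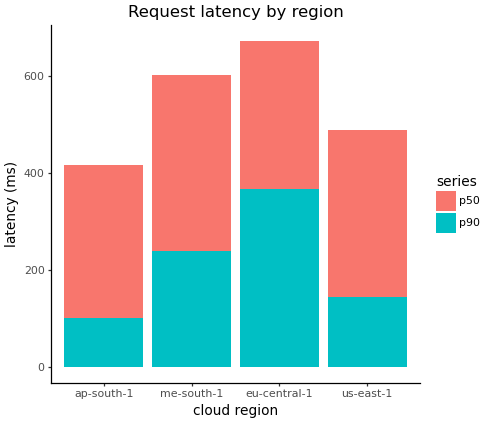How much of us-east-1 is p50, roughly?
≈ 400

p50 top ≈ 500, bottom ≈ 100; segment ≈ 400.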